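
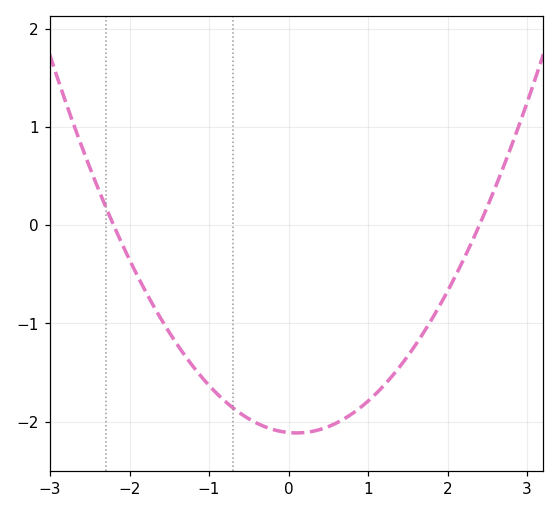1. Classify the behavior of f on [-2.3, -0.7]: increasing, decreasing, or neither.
decreasing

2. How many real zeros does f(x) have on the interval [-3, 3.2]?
2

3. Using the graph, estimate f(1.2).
-1.6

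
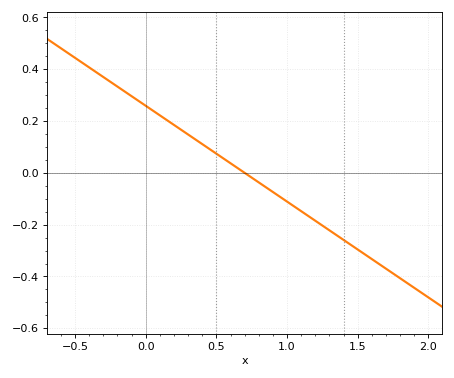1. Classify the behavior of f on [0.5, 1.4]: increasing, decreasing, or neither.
decreasing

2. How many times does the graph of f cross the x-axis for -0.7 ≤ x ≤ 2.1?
1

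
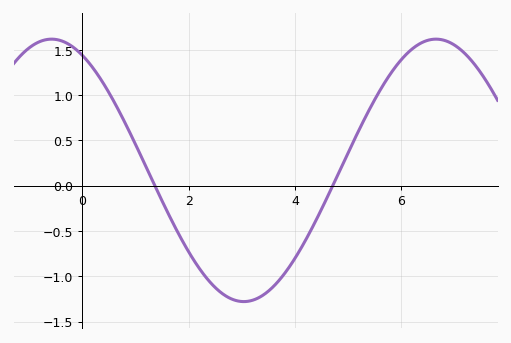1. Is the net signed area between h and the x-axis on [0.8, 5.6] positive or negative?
negative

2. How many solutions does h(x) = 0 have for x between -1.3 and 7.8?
2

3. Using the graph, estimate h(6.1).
1.45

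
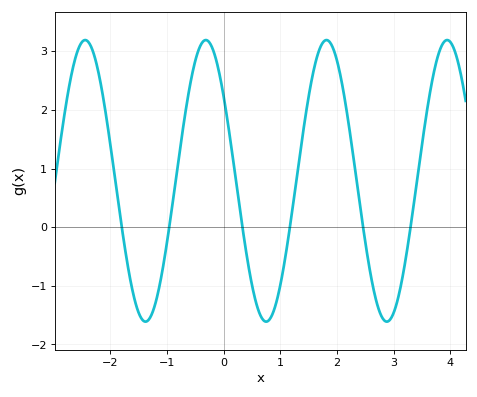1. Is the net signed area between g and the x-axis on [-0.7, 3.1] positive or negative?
positive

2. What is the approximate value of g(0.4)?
-0.4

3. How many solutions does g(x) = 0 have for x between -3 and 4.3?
6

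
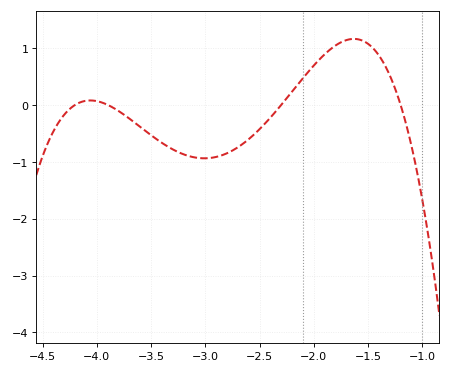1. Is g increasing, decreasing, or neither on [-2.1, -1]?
neither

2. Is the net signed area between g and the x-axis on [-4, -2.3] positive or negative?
negative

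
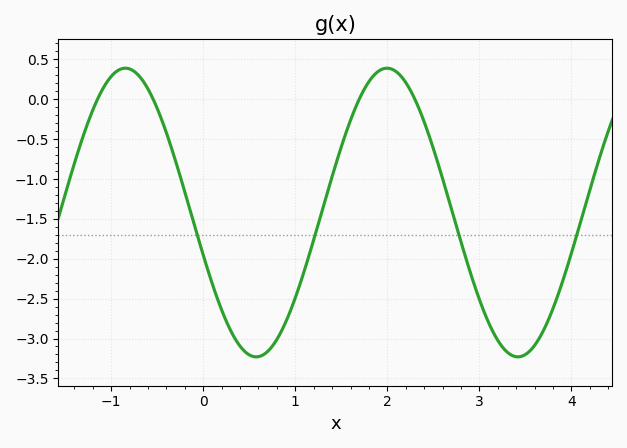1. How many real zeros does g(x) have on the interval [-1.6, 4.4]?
4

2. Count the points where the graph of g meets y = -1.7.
4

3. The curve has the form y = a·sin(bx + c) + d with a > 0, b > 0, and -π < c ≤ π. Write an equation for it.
y = 1.81sin(2.21x - 2.84) - 1.42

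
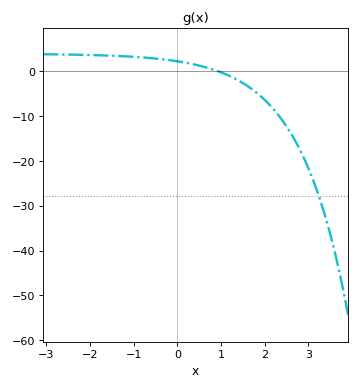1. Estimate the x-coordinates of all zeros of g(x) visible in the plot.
0.9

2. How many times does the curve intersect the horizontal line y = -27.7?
1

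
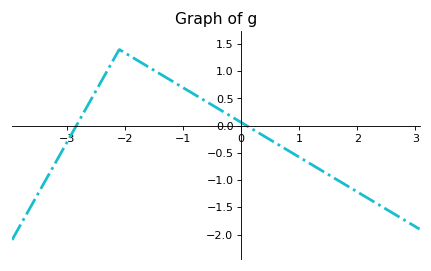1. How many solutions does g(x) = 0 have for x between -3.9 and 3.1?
2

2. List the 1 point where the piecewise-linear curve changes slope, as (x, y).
(-2.1, 1.4)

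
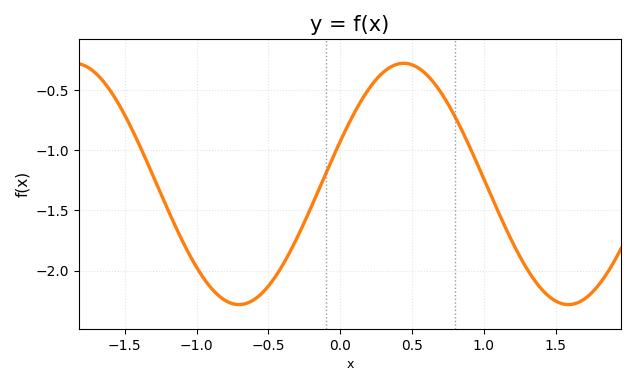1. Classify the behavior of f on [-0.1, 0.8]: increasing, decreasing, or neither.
neither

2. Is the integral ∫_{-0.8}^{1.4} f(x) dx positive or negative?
negative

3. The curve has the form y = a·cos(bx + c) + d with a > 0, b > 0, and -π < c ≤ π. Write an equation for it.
y = 1cos(2.7x - 1.2) - 1.28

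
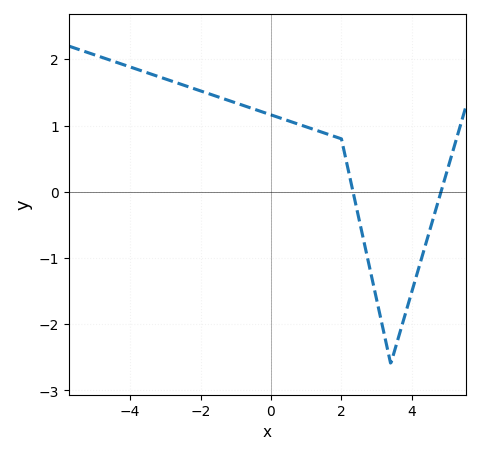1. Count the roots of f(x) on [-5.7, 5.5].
2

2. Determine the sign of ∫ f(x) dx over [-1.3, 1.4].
positive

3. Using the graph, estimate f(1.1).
0.963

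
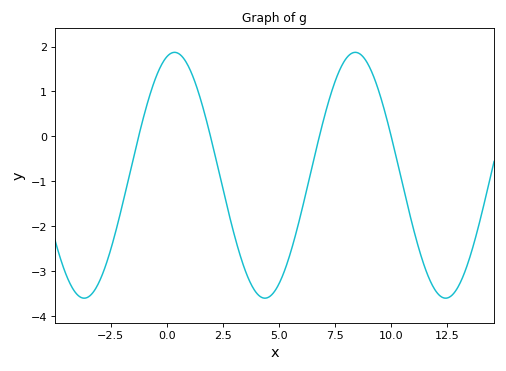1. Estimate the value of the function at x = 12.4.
-3.61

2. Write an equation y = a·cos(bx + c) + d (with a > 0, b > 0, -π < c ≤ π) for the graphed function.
y = 2.74cos(0.78x - 0.27) - 0.87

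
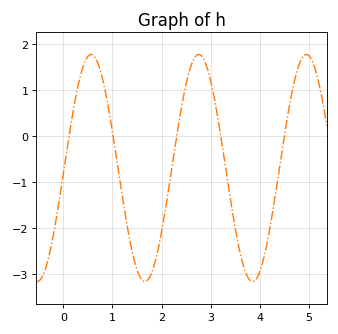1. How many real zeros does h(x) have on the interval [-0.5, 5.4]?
5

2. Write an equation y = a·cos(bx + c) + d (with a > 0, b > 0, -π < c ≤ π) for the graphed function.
y = 2.47cos(2.9x - 1.6) - 0.69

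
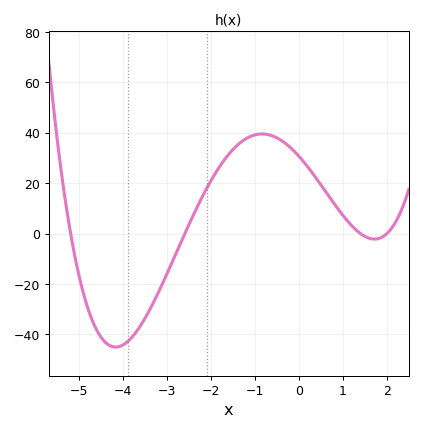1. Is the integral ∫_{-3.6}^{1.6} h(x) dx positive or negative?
positive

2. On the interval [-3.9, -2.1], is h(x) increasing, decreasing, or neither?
increasing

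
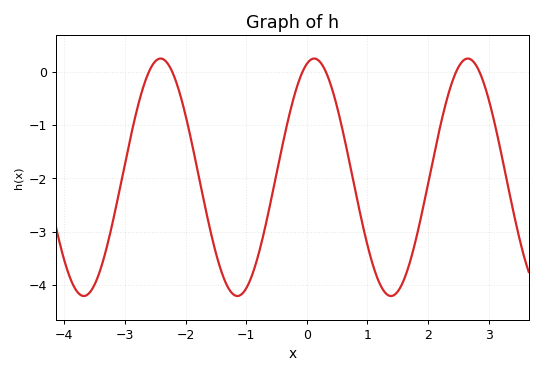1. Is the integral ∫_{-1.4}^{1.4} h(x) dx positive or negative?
negative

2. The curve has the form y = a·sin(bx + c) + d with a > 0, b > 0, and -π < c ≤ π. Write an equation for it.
y = 2.23sin(2.48x + 1.27) - 1.98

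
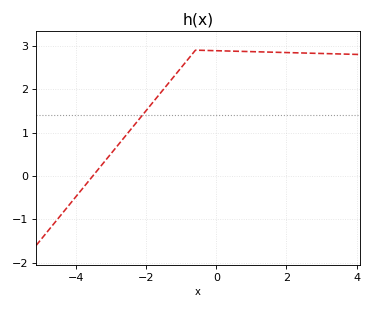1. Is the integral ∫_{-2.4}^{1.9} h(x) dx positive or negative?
positive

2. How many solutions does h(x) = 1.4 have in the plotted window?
1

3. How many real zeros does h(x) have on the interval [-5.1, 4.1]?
1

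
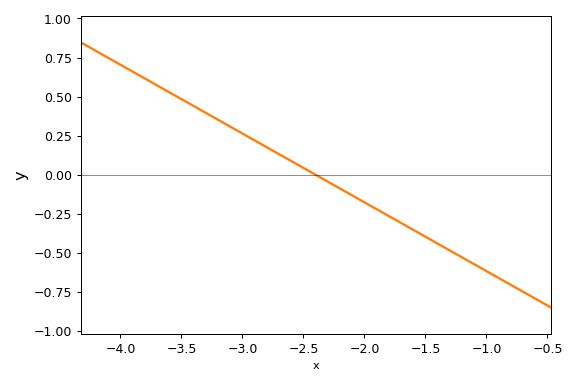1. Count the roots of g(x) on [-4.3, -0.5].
1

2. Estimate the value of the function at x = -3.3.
0.4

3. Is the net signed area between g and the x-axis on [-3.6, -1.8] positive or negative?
positive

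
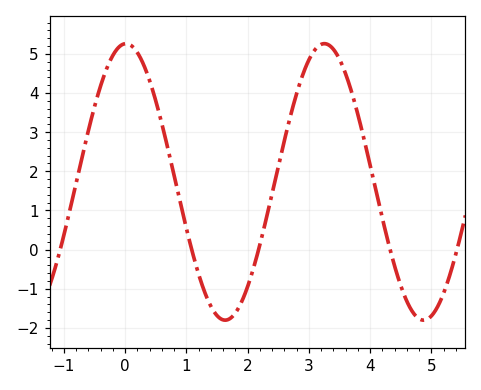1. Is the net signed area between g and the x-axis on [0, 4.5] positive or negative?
positive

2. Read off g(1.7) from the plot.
-1.8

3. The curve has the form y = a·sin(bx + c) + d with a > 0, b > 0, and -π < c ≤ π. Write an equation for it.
y = 3.53sin(1.9x + 1.5) + 1.73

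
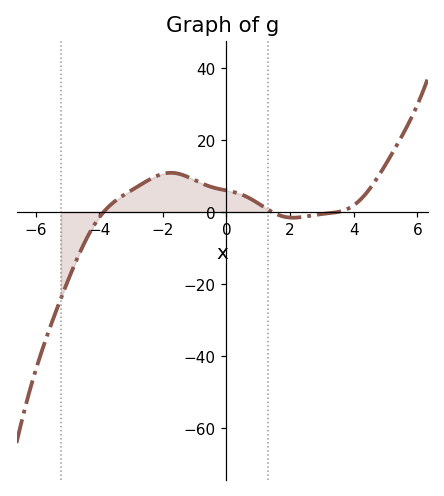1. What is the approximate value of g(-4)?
-2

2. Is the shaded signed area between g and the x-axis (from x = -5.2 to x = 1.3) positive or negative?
positive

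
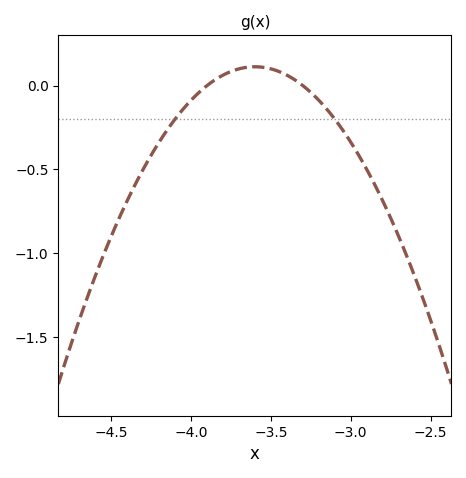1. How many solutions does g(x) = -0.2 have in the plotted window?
2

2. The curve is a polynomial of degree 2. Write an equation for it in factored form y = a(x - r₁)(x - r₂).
y = -1.25(x + 3.9)(x + 3.3)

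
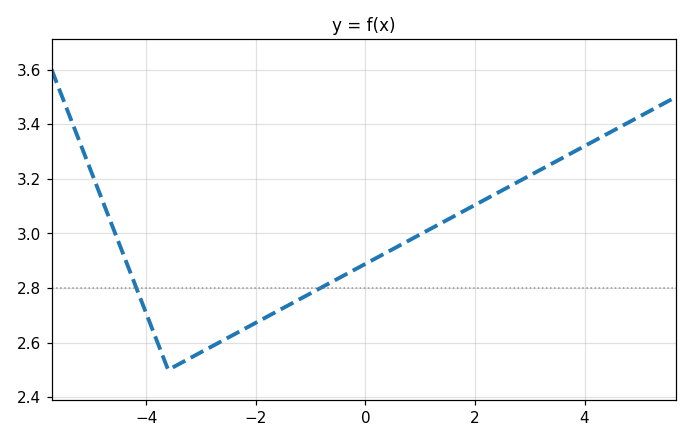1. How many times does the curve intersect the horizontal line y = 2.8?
2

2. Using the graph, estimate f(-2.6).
2.6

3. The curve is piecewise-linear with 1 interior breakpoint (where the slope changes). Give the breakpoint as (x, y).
(-3.6, 2.5)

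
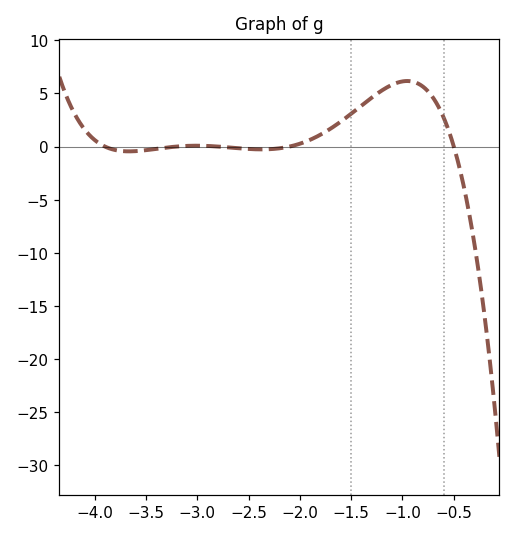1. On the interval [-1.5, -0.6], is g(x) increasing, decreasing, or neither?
neither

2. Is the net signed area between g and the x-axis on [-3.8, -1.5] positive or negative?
positive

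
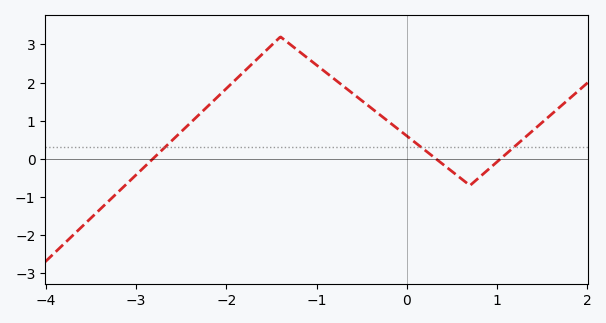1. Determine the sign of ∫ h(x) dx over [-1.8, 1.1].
positive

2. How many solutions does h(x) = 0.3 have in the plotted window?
3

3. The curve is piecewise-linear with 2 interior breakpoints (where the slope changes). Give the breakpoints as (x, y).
(-1.4, 3.2); (0.7, -0.7)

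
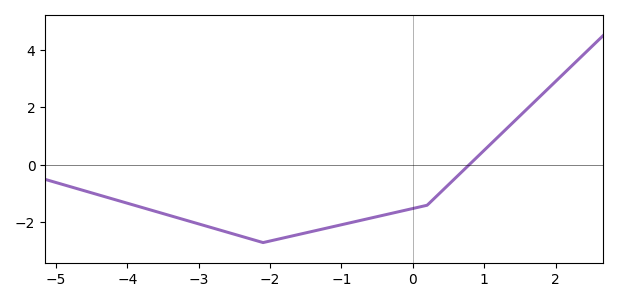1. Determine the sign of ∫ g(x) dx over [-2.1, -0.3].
negative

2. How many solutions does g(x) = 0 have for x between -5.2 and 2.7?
1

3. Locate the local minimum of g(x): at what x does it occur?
-2.1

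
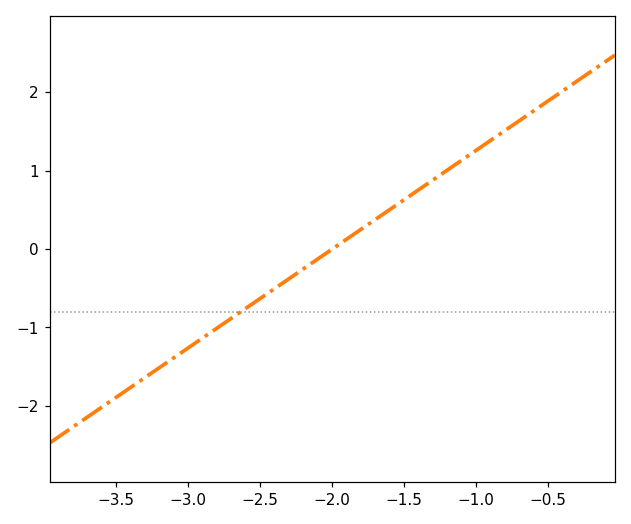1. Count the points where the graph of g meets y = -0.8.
1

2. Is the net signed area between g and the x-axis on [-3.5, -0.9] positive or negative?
negative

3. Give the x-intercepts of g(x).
-2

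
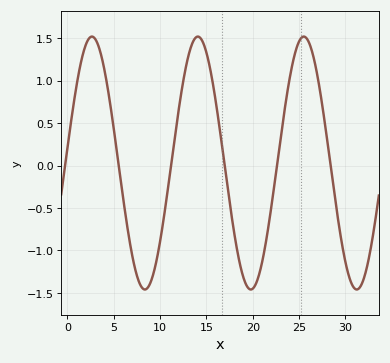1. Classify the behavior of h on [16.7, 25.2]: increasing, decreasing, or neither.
neither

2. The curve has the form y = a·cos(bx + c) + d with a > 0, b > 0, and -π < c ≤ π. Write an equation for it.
y = 1.49cos(0.55x - 1.5) + 0.03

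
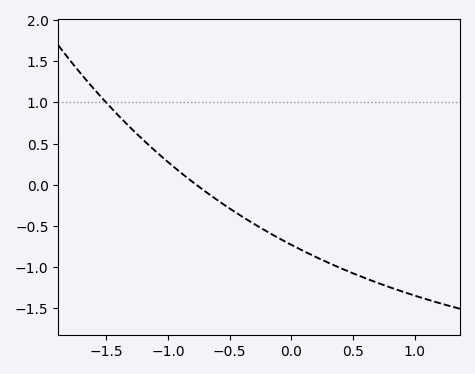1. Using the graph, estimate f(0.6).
-1.14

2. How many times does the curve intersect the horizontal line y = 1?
1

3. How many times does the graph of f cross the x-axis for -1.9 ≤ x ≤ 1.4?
1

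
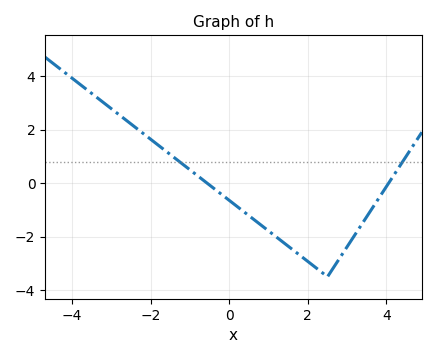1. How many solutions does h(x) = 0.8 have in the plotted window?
2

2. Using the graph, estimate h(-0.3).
-0.306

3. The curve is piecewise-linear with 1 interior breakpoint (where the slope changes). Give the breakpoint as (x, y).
(2.5, -3.5)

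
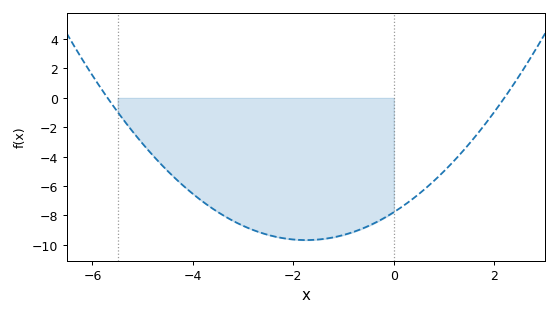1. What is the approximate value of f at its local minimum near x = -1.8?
-9.6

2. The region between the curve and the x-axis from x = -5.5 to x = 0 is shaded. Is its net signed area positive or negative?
negative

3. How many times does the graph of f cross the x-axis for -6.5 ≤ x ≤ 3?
2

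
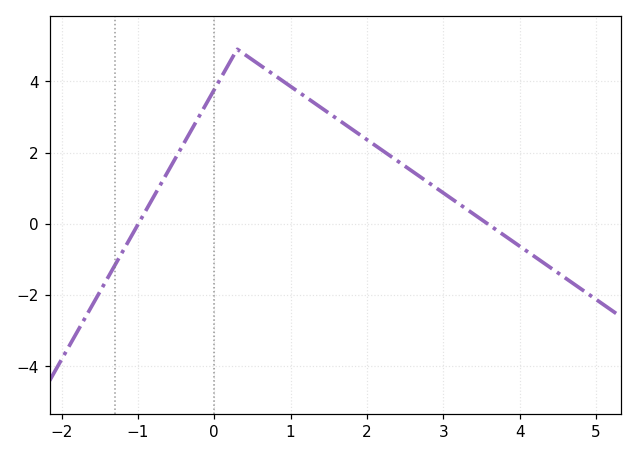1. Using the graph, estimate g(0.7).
4.3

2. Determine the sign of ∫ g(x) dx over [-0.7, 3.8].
positive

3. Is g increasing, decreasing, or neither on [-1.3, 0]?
increasing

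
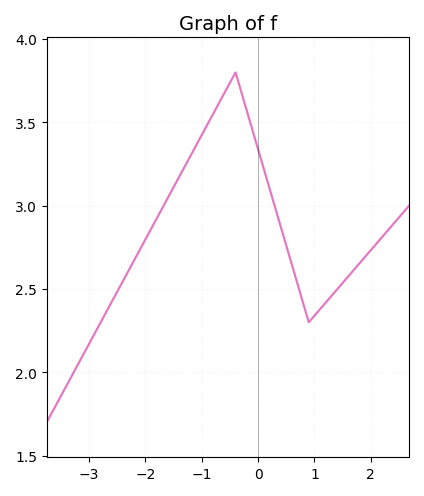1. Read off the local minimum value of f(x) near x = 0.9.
2.3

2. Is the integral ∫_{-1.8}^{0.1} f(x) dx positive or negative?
positive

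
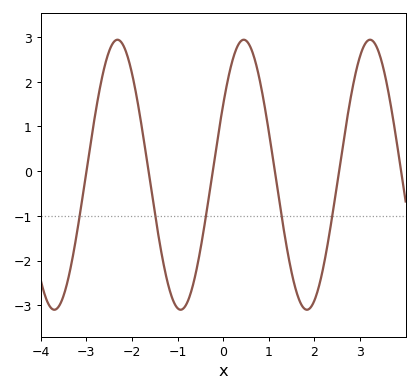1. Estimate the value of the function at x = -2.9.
0.7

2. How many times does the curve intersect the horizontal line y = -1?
5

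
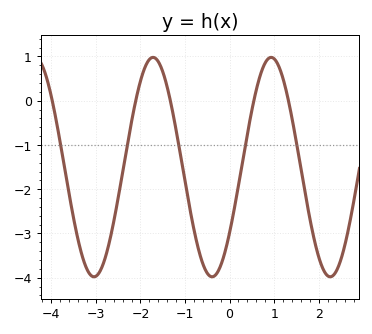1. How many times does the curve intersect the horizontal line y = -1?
5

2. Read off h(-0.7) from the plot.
-3.35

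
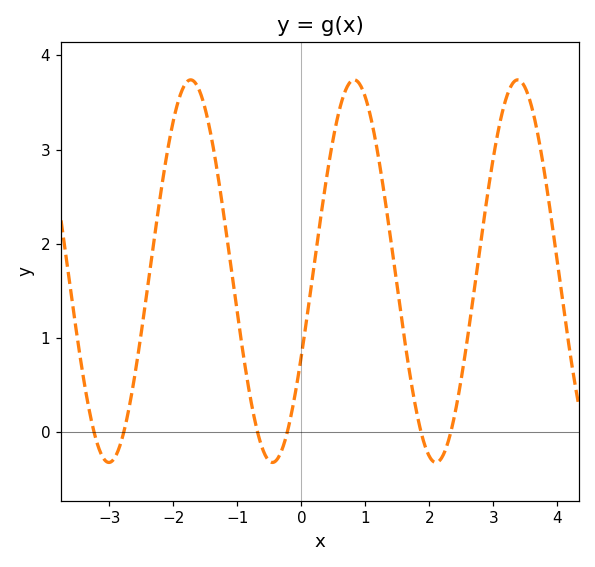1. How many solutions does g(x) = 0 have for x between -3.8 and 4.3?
6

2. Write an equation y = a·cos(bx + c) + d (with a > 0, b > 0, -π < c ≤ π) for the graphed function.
y = 2.03cos(2.5x - 2) + 1.71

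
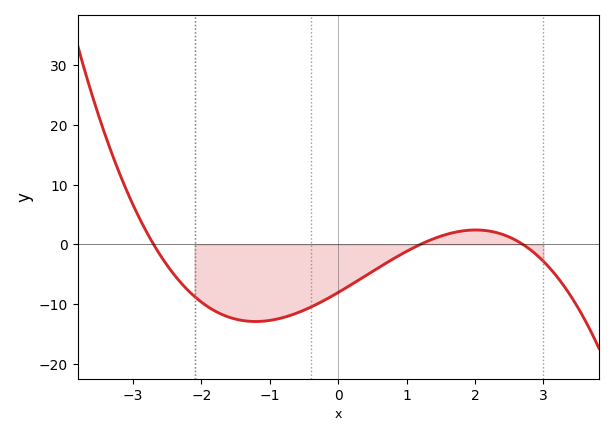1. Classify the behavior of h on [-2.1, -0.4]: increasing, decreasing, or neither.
neither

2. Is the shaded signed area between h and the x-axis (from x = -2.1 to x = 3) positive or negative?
negative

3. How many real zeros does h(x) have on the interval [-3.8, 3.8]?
3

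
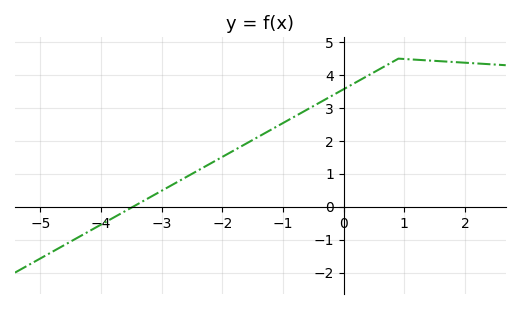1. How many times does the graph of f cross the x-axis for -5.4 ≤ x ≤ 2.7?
1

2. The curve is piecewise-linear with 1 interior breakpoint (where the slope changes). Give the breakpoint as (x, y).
(0.9, 4.5)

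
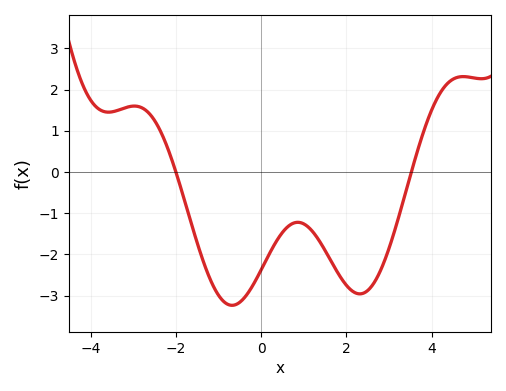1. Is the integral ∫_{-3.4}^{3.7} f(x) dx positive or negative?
negative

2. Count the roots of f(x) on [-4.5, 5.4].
2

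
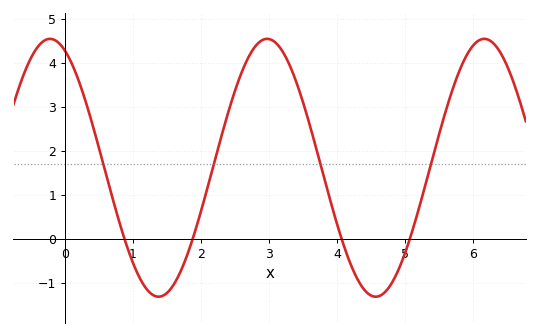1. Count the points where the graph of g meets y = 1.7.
4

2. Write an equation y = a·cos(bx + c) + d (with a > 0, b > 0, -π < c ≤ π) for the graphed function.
y = 2.93cos(2x + 0.43) + 1.61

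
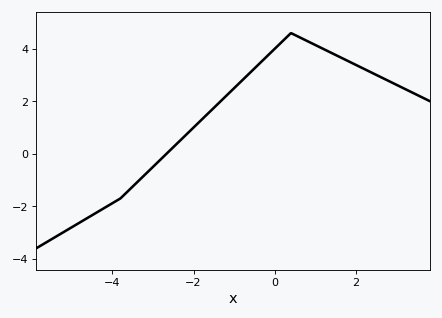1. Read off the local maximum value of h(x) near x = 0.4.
4.6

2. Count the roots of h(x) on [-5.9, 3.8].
1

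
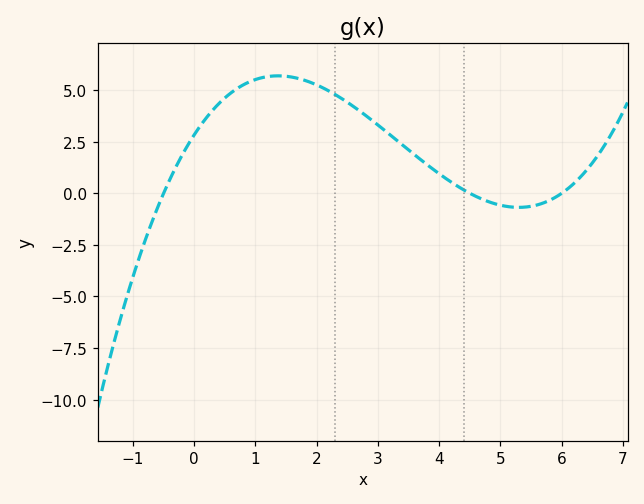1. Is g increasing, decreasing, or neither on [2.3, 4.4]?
decreasing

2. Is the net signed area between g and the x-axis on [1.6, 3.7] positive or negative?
positive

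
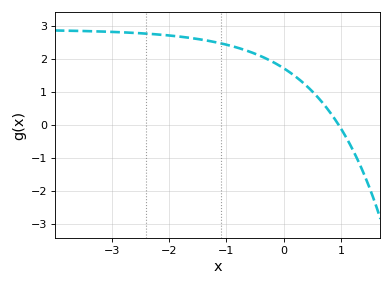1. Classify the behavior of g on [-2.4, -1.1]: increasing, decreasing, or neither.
decreasing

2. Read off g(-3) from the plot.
2.8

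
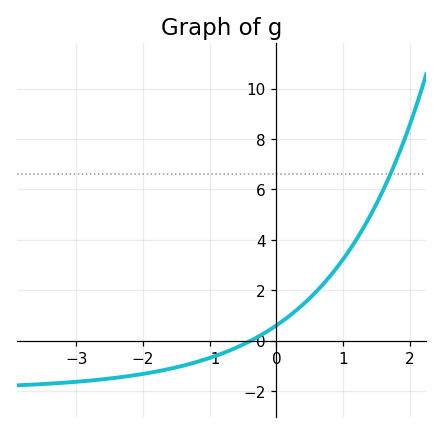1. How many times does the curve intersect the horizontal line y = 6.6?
1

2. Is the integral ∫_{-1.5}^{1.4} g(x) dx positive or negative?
positive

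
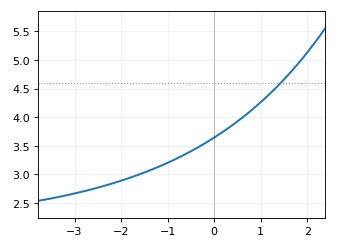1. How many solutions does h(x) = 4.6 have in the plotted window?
1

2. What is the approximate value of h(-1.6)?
3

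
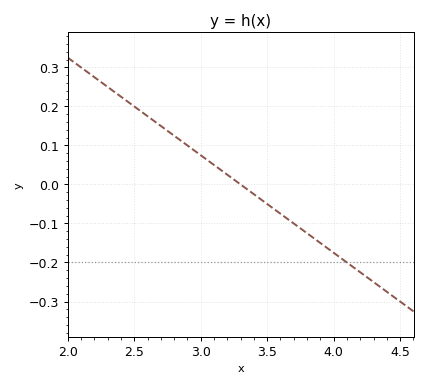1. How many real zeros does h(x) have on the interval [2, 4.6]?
1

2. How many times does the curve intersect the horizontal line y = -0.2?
1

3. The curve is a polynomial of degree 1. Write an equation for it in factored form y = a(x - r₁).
y = -0.25(x - 3.3)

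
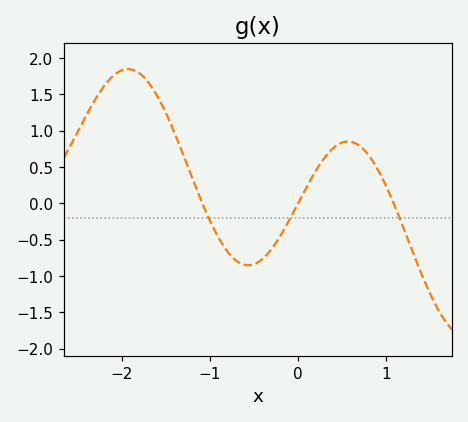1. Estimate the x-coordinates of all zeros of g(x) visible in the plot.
-1.08, 0, 1.08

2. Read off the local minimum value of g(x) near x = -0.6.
-0.852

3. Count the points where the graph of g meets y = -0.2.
3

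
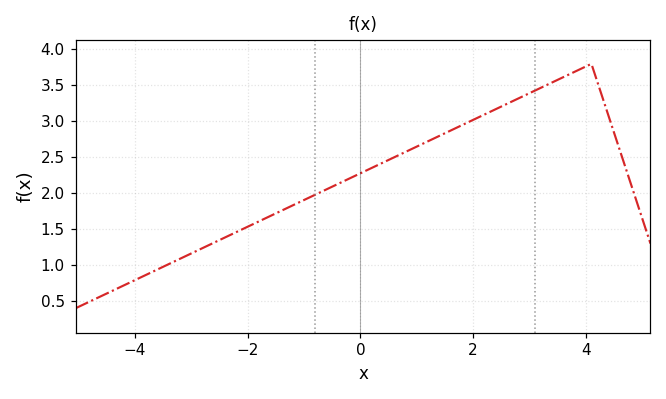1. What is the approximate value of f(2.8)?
3.32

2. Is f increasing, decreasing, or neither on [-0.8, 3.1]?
increasing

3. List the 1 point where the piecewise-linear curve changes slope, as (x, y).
(4.1, 3.8)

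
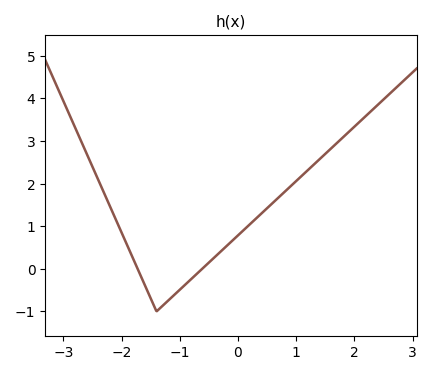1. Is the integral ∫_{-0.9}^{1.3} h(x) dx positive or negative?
positive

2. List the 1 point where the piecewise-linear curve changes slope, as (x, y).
(-1.4, -1)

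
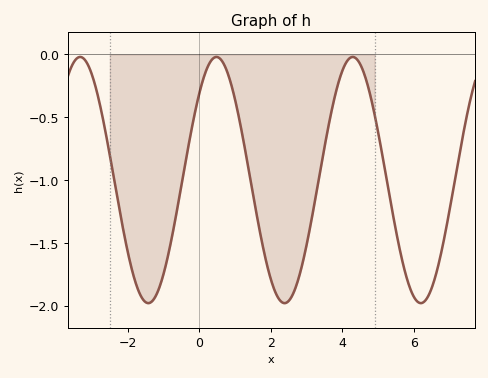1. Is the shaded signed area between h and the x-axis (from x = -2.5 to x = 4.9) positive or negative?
negative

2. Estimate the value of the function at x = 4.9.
-0.481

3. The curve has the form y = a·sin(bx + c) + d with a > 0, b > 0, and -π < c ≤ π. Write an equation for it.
y = 0.98sin(1.65x + 0.782) - 1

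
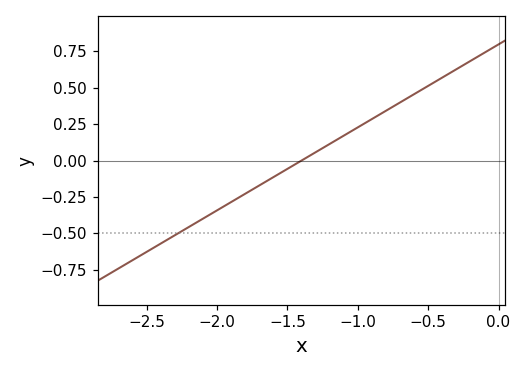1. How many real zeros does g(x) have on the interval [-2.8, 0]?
1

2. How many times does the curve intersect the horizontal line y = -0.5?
1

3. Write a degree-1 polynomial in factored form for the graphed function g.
y = 0.57(x + 1.4)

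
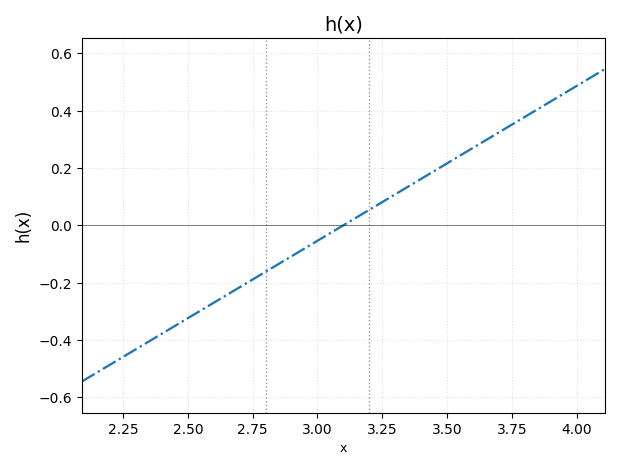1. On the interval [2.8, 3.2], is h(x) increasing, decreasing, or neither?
increasing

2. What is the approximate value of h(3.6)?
0.27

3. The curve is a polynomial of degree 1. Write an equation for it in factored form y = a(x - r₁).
y = 0.54(x - 3.1)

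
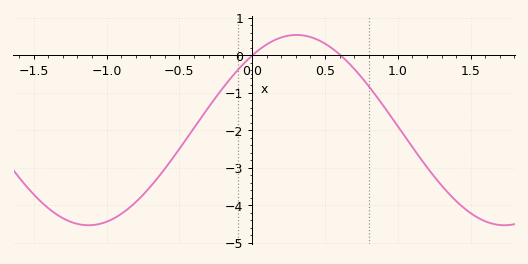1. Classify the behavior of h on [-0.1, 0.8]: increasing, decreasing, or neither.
neither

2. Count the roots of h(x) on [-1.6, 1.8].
2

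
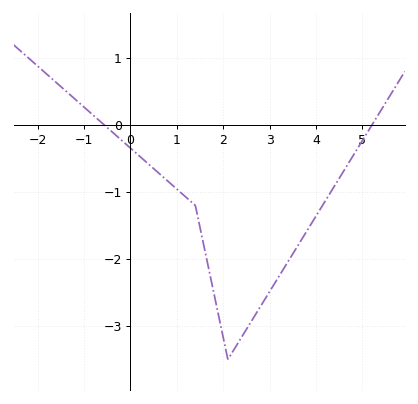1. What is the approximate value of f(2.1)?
-3.5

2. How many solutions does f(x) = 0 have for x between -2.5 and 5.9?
2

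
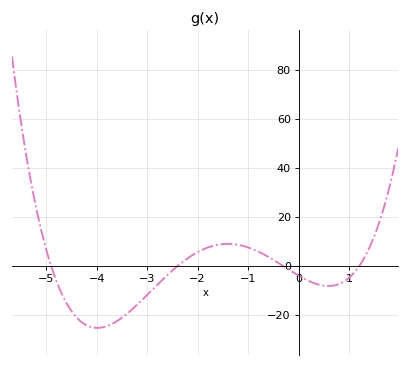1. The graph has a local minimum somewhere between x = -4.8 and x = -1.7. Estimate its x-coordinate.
-3.99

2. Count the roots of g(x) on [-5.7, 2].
4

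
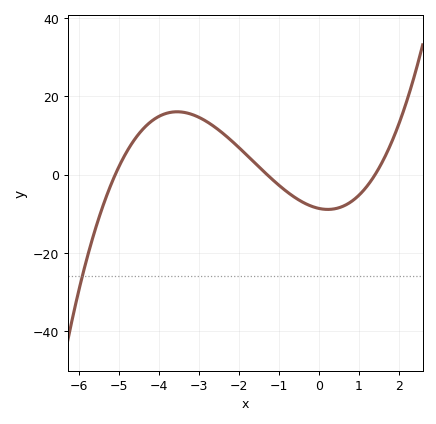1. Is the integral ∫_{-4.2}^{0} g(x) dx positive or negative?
positive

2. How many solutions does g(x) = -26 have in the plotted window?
1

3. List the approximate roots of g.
-5.2, -1.4, 1.4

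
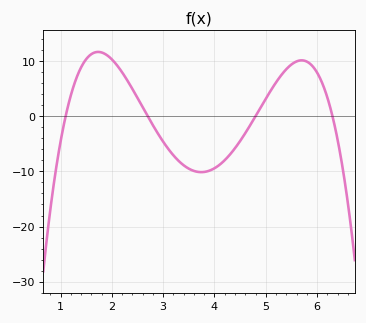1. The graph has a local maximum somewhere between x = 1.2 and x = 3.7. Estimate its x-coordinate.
1.7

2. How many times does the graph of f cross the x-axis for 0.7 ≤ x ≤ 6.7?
4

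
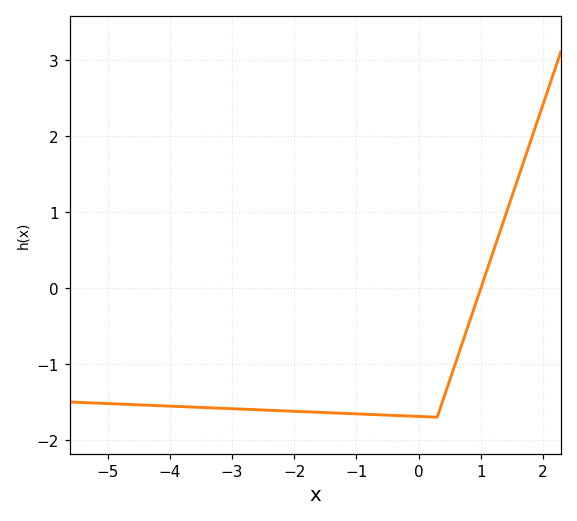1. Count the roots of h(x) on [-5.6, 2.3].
1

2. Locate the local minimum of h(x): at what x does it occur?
0.3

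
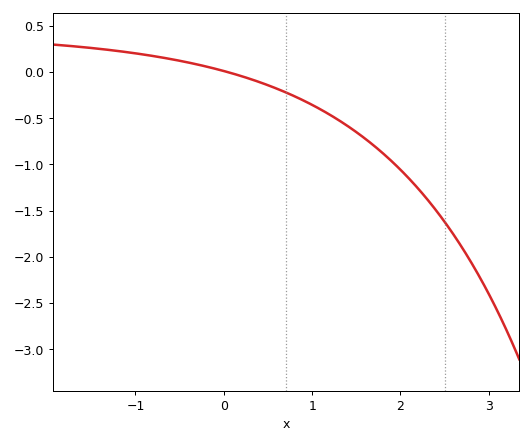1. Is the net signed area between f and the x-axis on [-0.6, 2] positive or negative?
negative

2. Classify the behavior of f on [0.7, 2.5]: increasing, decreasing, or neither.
decreasing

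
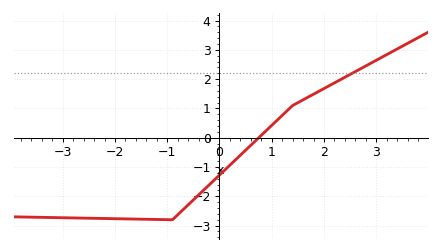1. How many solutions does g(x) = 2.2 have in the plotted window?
1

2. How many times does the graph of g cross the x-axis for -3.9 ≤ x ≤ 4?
1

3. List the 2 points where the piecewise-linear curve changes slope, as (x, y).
(-0.9, -2.8); (1.4, 1.1)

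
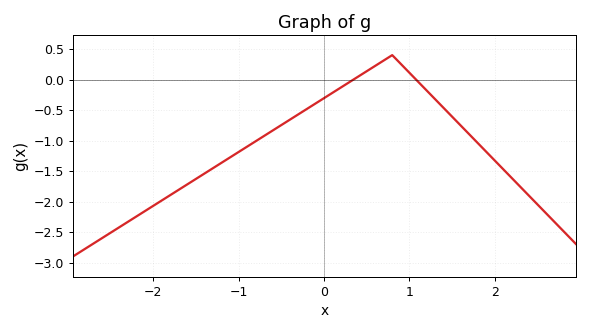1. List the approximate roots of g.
0.3, 1.1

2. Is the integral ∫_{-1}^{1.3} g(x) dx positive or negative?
negative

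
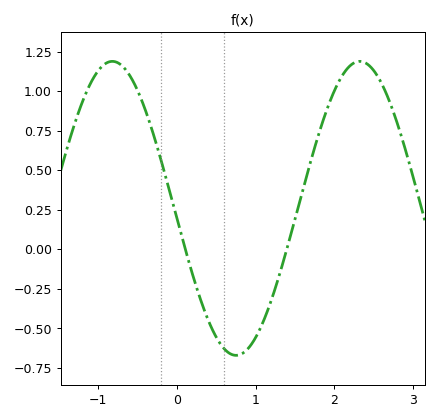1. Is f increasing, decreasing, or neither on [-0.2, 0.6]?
decreasing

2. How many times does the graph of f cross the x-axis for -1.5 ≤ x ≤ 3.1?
2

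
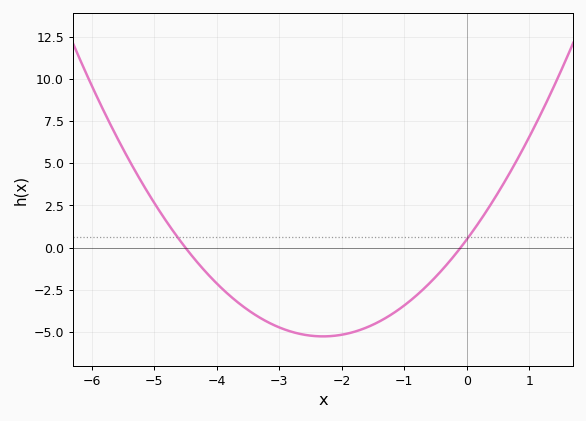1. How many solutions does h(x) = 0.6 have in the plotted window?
2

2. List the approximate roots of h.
-4.5, -0.1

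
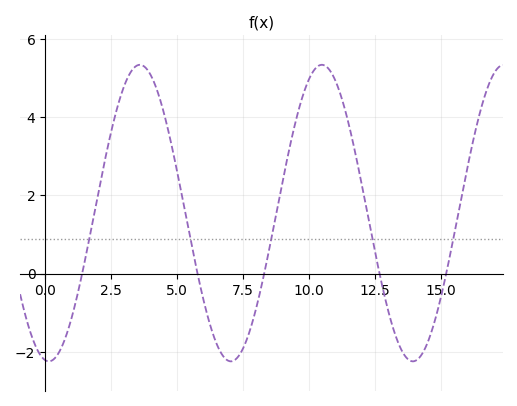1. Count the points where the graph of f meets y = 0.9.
5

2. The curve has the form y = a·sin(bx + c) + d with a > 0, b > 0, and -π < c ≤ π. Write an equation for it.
y = 3.79sin(0.91x - 1.7) + 1.55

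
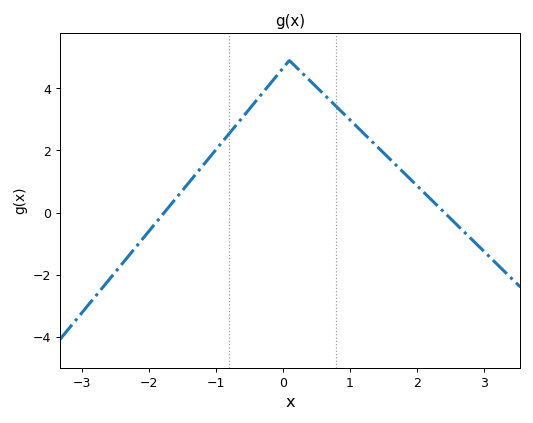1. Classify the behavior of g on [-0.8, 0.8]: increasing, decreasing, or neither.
neither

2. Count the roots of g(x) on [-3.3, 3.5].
2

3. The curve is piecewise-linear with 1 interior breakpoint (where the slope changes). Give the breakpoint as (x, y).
(0.1, 4.9)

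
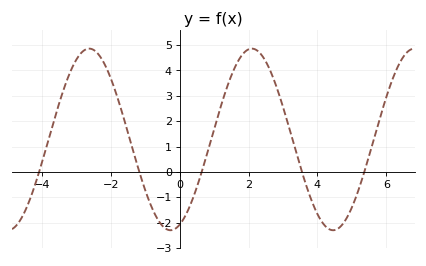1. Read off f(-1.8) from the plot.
2.9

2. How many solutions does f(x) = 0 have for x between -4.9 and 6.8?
5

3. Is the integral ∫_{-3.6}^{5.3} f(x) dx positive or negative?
positive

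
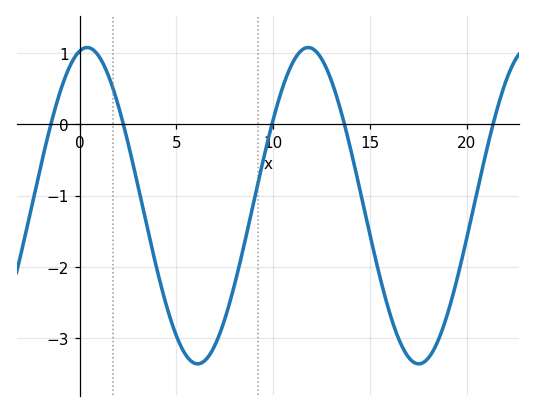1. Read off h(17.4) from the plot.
-3.36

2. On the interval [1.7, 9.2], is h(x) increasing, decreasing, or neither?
neither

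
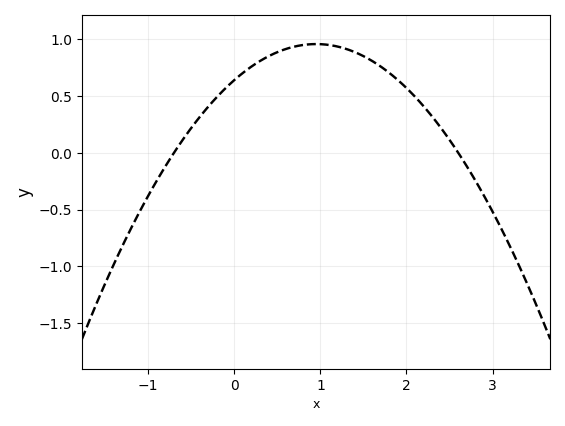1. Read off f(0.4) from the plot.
0.85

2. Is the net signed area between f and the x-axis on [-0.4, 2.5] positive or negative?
positive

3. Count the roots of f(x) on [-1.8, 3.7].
2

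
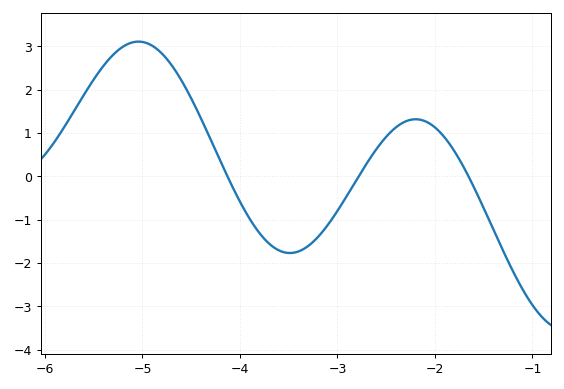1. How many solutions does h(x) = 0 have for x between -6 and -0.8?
3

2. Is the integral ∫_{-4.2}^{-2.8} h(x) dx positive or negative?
negative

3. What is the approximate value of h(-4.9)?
3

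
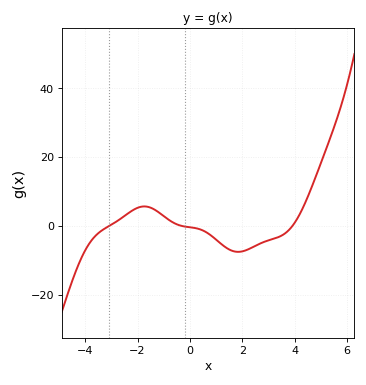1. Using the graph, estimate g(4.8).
14.2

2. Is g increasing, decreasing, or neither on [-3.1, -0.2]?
neither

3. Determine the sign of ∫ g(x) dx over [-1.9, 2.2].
negative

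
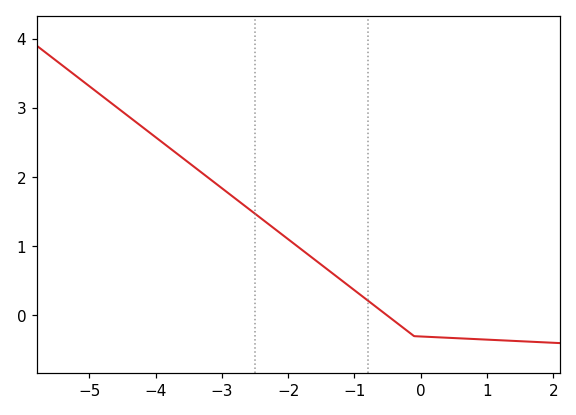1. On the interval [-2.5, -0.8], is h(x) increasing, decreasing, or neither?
decreasing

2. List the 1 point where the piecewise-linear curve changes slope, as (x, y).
(-0.1, -0.3)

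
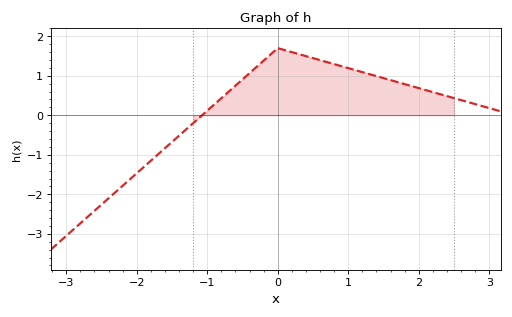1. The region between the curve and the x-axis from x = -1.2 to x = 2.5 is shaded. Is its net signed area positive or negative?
positive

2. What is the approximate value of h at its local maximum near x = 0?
1.7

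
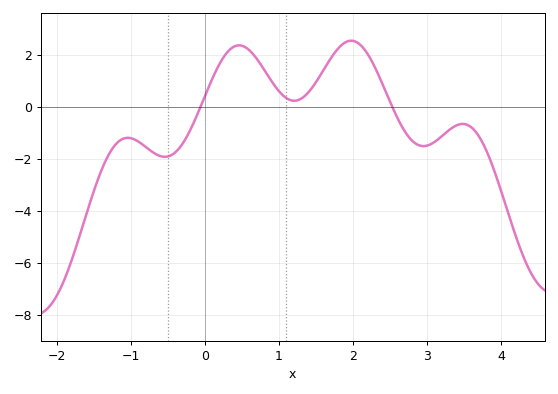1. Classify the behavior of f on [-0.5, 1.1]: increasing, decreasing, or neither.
neither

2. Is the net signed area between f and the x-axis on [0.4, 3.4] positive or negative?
positive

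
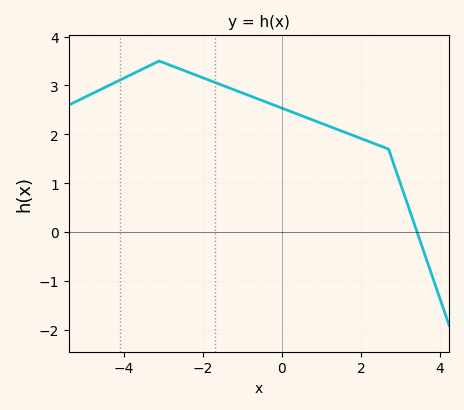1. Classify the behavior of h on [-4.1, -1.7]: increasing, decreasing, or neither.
neither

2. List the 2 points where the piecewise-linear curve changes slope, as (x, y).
(-3.1, 3.5); (2.7, 1.7)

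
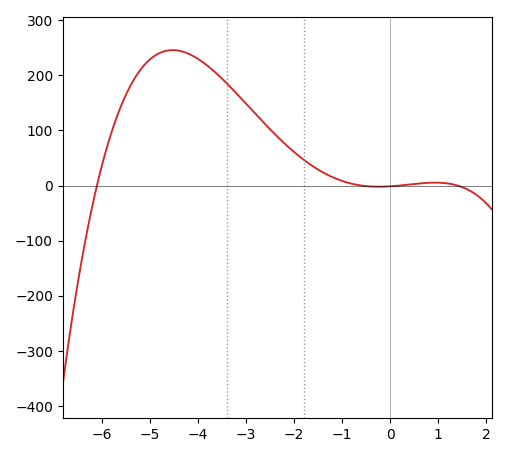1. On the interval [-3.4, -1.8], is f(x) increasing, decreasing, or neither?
decreasing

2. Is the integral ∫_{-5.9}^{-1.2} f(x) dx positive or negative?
positive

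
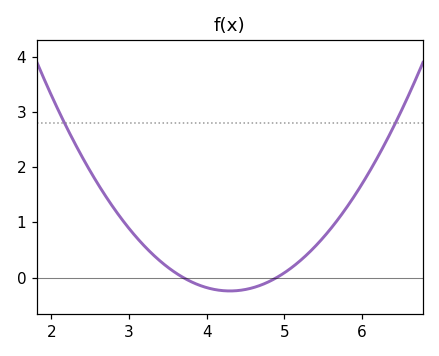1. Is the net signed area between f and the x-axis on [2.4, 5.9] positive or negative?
positive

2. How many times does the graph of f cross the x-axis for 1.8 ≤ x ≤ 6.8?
2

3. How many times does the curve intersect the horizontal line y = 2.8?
2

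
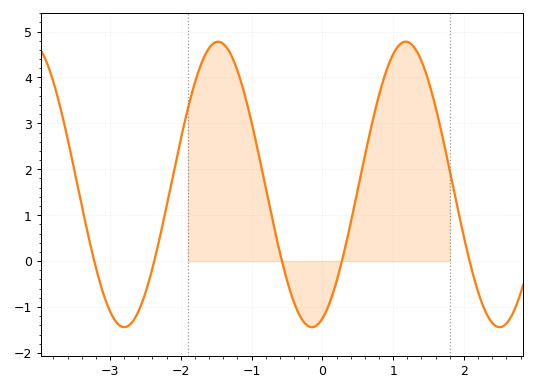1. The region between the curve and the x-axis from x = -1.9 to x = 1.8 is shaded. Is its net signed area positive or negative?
positive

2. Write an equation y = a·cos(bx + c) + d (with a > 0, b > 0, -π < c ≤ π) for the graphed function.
y = 3.11cos(2.4x - 2.8) + 1.67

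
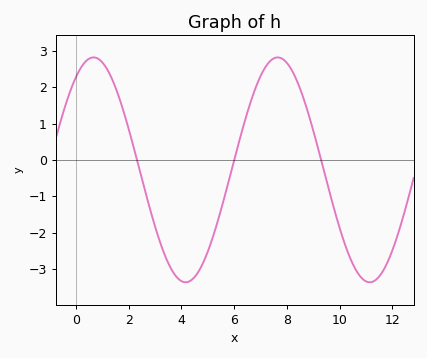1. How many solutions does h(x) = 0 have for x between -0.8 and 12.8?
3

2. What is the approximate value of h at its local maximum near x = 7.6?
2.82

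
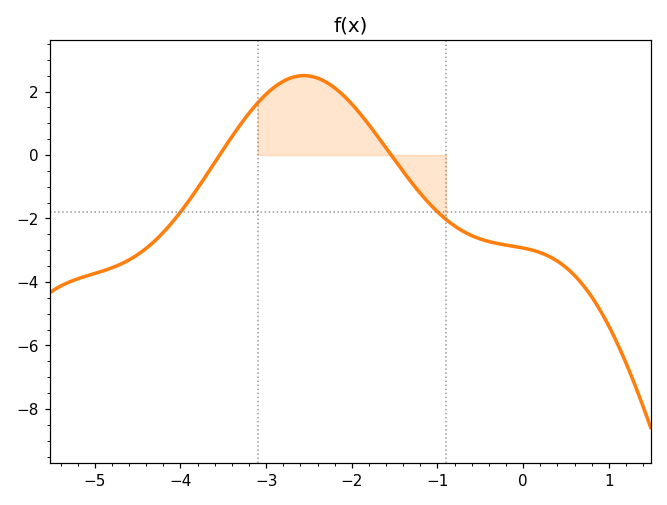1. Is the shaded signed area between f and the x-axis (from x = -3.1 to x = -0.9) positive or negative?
positive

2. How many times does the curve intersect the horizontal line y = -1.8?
2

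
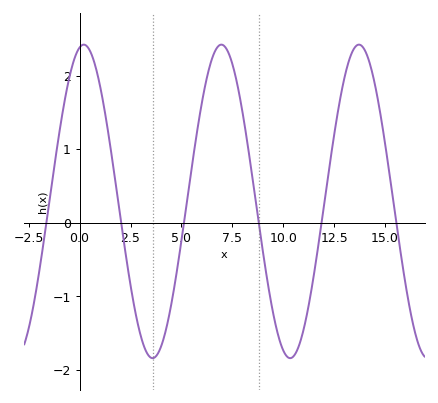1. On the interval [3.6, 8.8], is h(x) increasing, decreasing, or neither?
neither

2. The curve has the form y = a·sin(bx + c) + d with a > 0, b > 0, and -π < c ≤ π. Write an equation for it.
y = 2.13sin(0.93x + 1.38) + 0.29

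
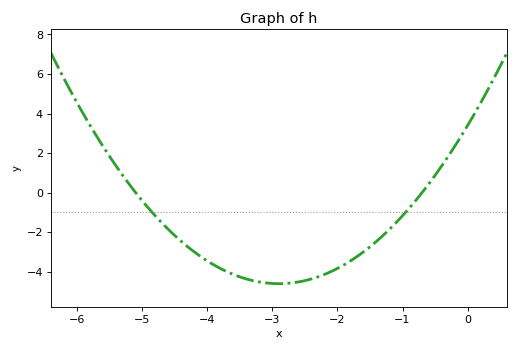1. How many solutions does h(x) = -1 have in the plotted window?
2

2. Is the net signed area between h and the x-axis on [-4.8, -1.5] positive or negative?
negative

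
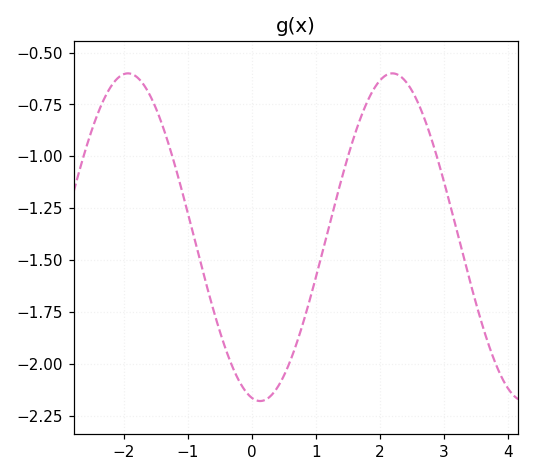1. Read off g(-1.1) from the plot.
-1.16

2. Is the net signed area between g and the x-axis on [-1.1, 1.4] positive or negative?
negative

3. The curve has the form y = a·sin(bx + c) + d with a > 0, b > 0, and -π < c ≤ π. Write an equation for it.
y = 0.79sin(1.5x - 1.8) - 1.39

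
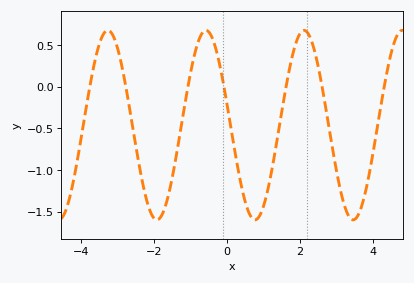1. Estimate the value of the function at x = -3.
0.45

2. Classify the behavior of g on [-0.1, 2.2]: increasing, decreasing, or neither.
neither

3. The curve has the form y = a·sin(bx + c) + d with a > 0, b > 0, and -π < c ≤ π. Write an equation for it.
y = 1.14sin(2.3x + 2.9) - 0.46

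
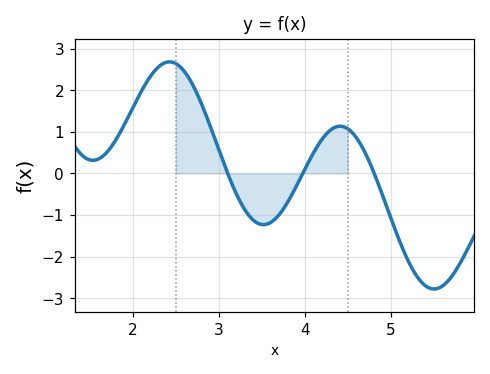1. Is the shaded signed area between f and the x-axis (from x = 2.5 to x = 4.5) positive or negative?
positive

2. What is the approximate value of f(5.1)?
-1.6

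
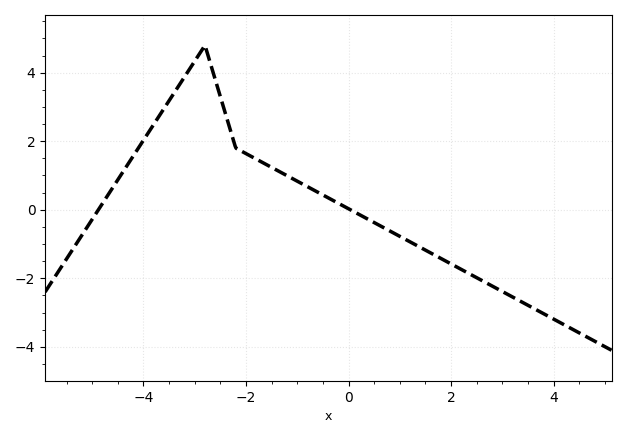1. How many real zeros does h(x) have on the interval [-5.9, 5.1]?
2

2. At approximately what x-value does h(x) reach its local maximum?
-2.8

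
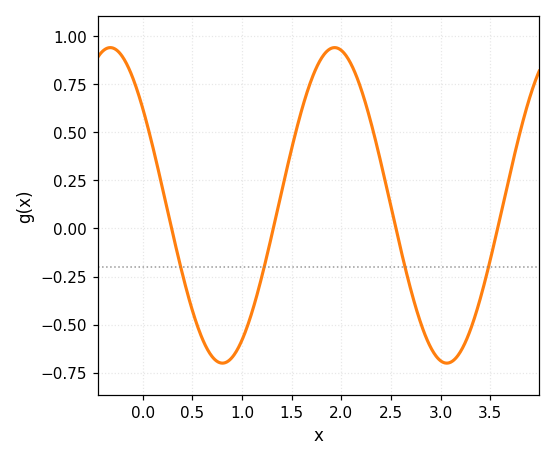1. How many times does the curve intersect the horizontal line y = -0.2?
4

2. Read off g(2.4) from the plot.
0.34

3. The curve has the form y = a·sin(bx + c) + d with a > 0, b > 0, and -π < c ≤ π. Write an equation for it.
y = 0.82sin(2.8x + 2.5) + 0.12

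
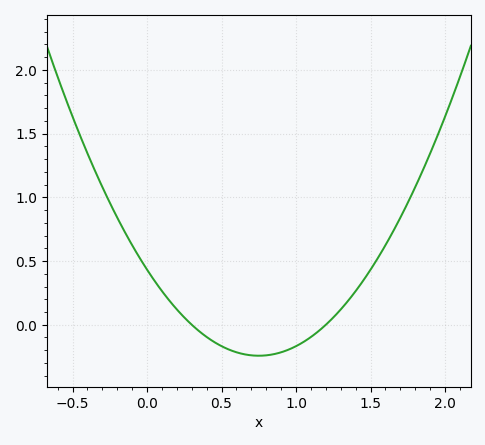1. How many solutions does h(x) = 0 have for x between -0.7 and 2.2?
2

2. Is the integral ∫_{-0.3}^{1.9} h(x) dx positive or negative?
positive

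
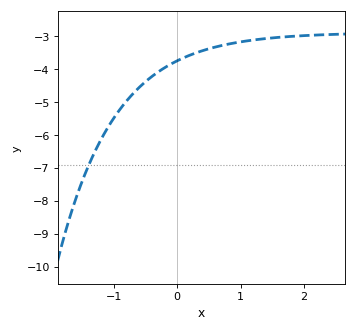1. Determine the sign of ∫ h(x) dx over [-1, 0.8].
negative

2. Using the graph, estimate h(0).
-3.75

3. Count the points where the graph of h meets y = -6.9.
1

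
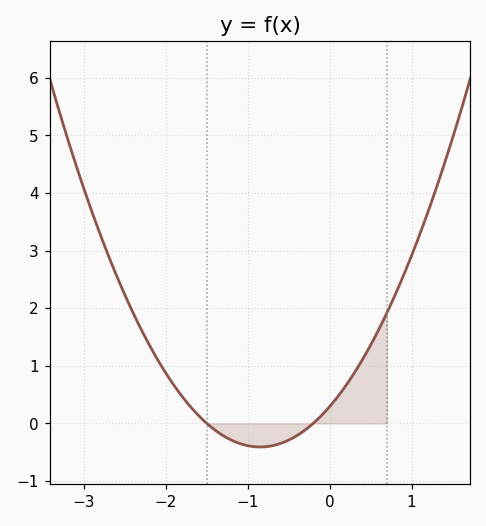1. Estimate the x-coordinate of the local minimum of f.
-0.85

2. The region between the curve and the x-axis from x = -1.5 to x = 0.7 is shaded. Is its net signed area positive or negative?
positive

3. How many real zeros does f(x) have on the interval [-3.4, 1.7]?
2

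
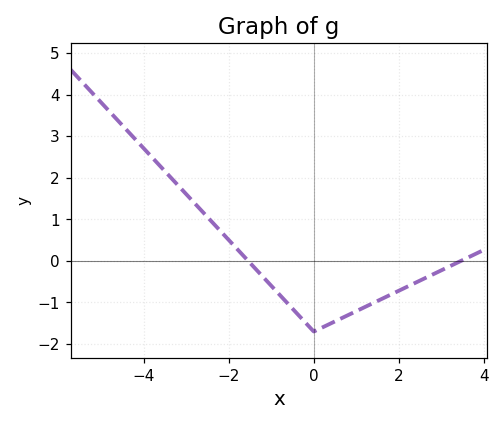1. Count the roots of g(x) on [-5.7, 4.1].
2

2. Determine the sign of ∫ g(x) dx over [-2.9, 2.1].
negative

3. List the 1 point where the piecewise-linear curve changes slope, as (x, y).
(0, -1.7)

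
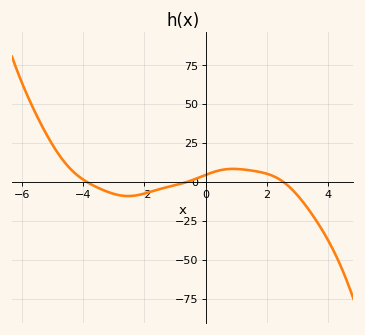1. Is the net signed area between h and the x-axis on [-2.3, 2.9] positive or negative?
positive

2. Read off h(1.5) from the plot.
8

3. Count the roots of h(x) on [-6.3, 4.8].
3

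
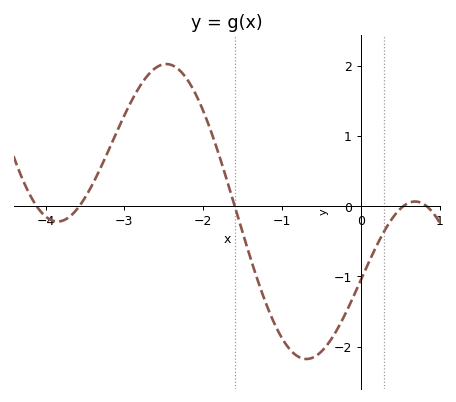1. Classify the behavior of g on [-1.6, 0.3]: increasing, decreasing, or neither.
neither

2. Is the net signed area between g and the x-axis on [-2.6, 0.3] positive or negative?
negative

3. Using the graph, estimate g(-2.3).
1.94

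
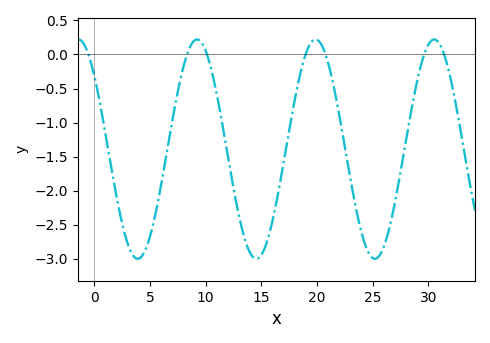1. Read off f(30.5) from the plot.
0.2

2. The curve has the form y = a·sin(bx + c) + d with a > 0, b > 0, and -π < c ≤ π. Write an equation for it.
y = 1.61sin(0.59x + 2.4) - 1.39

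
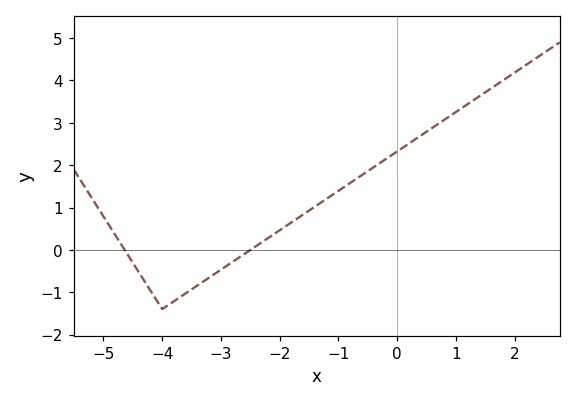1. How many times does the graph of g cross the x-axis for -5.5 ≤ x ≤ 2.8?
2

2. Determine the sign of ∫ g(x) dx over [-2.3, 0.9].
positive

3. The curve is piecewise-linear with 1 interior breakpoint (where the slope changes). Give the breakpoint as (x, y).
(-4, -1.4)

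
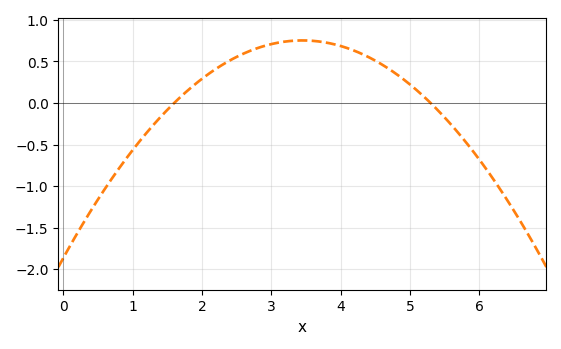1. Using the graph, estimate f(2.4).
0.51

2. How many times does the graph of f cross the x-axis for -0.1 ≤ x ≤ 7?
2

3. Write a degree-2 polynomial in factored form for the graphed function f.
y = -0.22(x - 1.6)(x - 5.3)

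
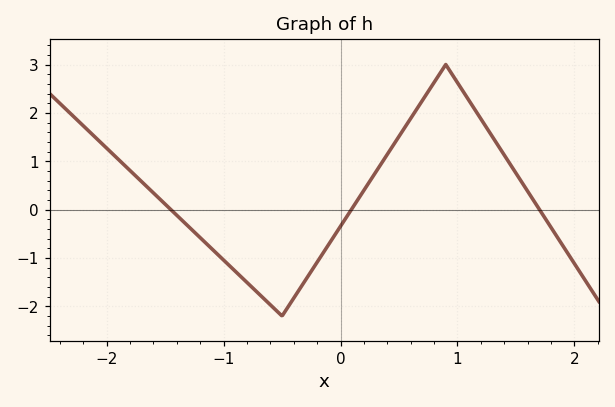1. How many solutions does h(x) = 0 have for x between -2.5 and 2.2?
3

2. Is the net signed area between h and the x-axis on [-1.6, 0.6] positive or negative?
negative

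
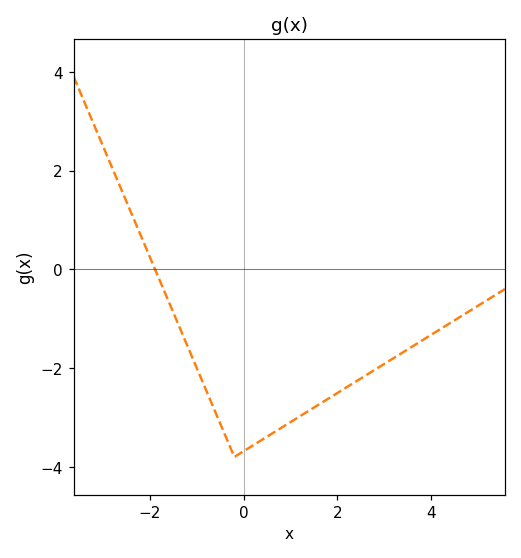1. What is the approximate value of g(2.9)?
-1.97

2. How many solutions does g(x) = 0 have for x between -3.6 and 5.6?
1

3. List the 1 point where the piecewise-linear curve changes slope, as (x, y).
(-0.2, -3.8)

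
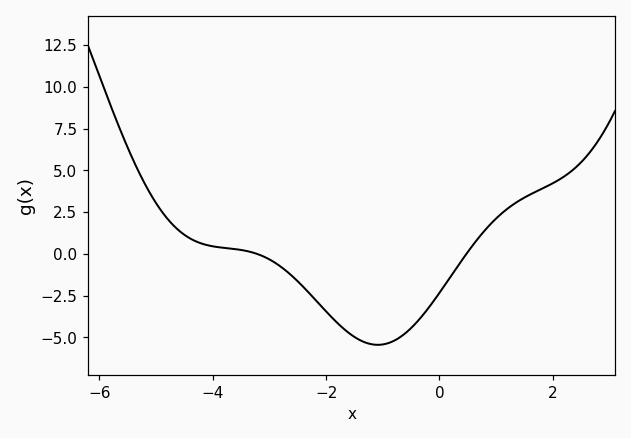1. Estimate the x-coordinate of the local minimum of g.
-1.09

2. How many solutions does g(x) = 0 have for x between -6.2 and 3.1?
2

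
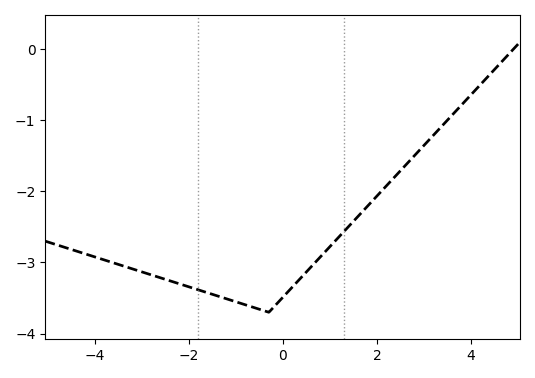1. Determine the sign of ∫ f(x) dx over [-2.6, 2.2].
negative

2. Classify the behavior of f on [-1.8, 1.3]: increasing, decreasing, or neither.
neither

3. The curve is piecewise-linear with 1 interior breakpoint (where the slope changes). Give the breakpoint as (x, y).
(-0.3, -3.7)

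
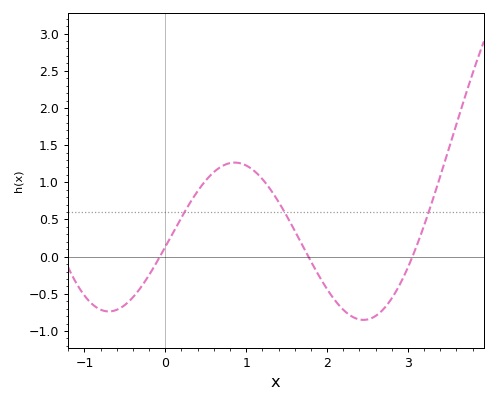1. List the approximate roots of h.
-0.1, 1.8, 3.1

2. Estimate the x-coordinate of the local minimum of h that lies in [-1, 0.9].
-0.7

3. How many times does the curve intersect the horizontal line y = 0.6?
3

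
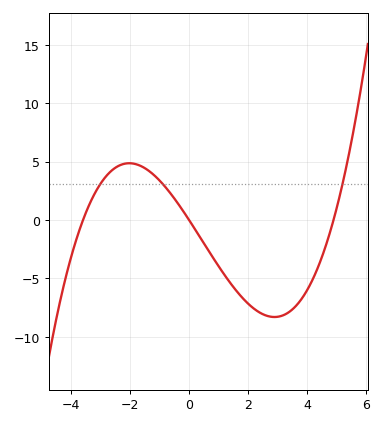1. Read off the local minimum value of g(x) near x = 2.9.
-8.29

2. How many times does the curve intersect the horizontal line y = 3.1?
3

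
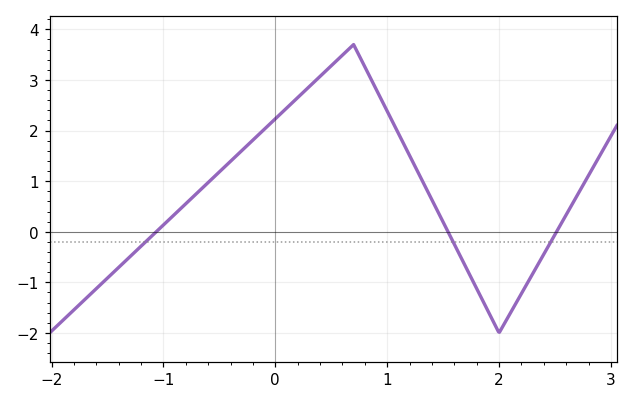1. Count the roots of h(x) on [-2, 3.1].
3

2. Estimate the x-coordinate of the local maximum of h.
0.7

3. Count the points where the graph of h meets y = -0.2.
3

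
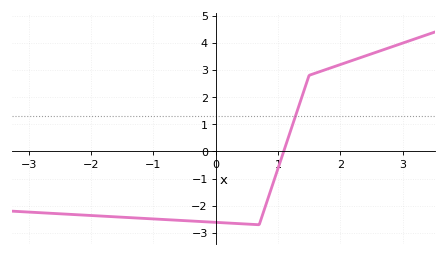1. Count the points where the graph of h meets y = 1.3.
1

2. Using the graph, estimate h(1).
-0.6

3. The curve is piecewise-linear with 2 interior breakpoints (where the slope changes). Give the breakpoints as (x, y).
(0.7, -2.7); (1.5, 2.8)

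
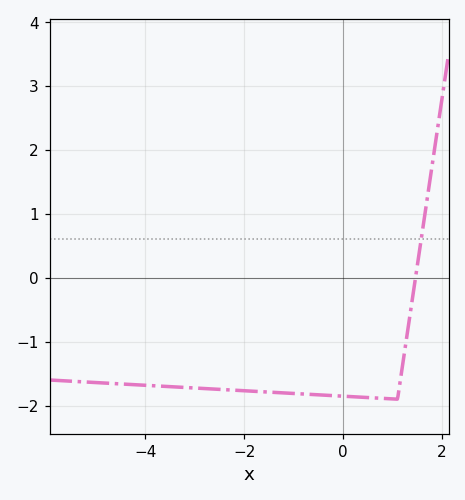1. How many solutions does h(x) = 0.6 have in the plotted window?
1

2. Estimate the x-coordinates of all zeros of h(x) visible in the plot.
1.46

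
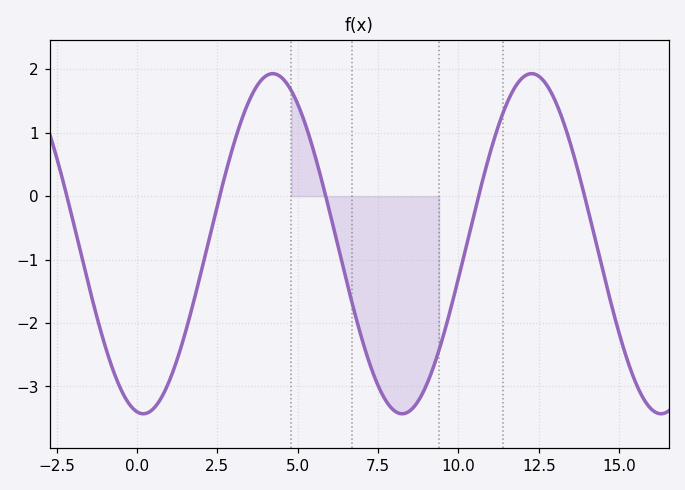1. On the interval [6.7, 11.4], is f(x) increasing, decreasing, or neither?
neither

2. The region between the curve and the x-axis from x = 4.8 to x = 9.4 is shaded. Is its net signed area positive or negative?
negative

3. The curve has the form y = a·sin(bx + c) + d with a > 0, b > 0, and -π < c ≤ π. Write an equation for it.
y = 2.68sin(0.78x - 1.72) - 0.75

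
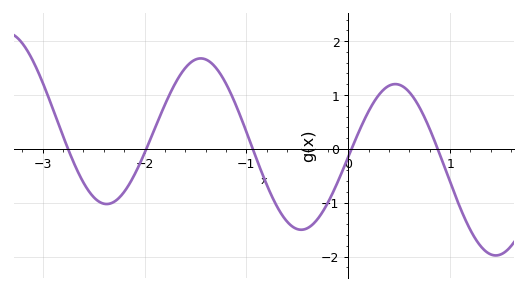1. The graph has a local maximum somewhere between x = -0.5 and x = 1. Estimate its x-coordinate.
0.461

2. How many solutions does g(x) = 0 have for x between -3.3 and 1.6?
5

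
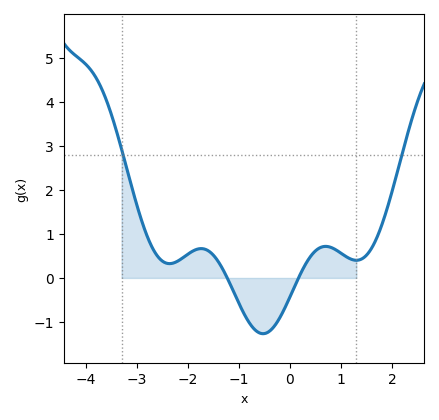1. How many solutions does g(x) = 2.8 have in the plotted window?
2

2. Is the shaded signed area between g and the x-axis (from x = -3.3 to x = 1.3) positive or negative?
positive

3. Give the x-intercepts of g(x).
-1.23, 0.167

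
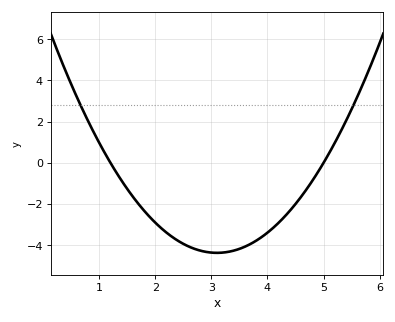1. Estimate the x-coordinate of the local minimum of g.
3.1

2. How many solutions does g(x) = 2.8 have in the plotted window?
2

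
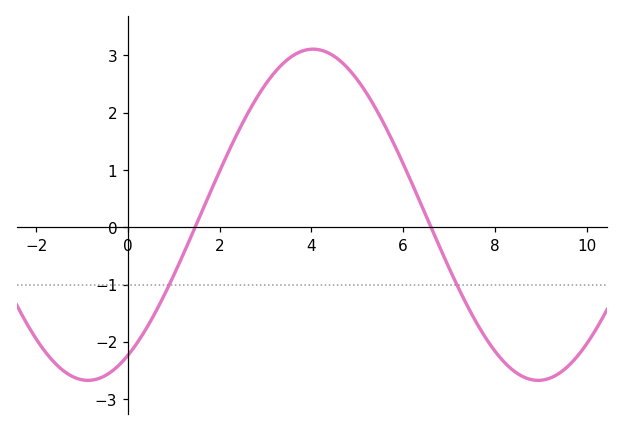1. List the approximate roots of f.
1.4, 6.6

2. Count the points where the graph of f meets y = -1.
2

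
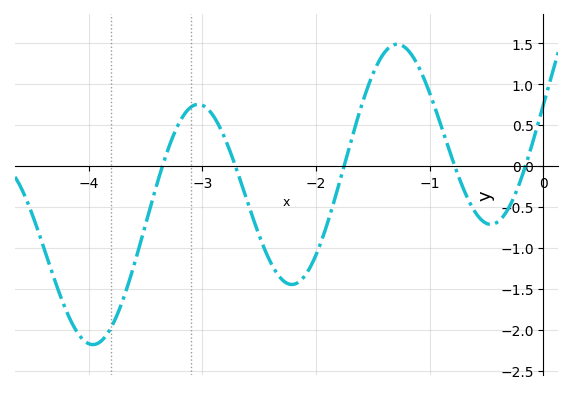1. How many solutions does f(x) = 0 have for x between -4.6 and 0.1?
5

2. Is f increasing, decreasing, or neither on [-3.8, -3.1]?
increasing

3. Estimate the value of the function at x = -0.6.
-0.55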